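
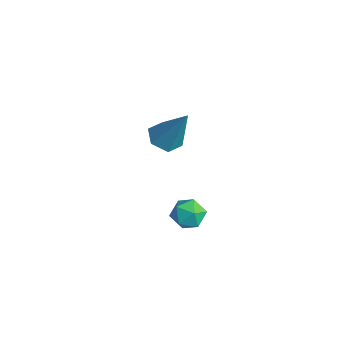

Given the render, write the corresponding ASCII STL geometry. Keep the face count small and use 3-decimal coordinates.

solid 
facet normal 0.404 0.546 0.734
outer loop
vertex 2.076 1.74 -3.589
vertex 1.639 1.416 -3.108
vertex 2.29 1.132 -3.255
endloop
endfacet
facet normal 0.879 0.427 0.214
outer loop
vertex 2.076 1.74 -3.589
vertex 2.29 1.132 -3.255
vertex 2.419 1.222 -3.964
endloop
endfacet
facet normal 0.610 0.688 -0.393
outer loop
vertex 2.076 1.74 -3.589
vertex 2.419 1.222 -3.964
vertex 1.848 1.562 -4.254
endloop
endfacet
facet normal -0.031 0.968 -0.248
outer loop
vertex 2.076 1.74 -3.589
vertex 1.848 1.562 -4.254
vertex 1.365 1.682 -3.725
endloop
endfacet
facet normal -0.158 0.879 0.449
outer loop
vertex 2.076 1.74 -3.589
vertex 1.365 1.682 -3.725
vertex 1.639 1.416 -3.108
endloop
endfacet
facet normal 0.951 -0.277 0.138
outer loop
vertex 2.419 1.222 -3.964
vertex 2.29 1.132 -3.255
vertex 2.195 0.578 -3.715
endloop
endfacet
facet normal 0.183 -0.088 0.979
outer loop
vertex 2.29 1.132 -3.255
vertex 1.639 1.416 -3.108
vertex 1.712 0.698 -3.186
endloop
endfacet
facet normal -0.726 0.453 0.518
outer loop
vertex 1.639 1.416 -3.108
vertex 1.365 1.682 -3.725
vertex 1.141 1.038 -3.476
endloop
endfacet
facet normal -0.521 0.596 -0.611
outer loop
vertex 1.365 1.682 -3.725
vertex 1.848 1.562 -4.254
vertex 1.27 1.128 -4.185
endloop
endfacet
facet normal 0.515 0.144 -0.845
outer loop
vertex 1.848 1.562 -4.254
vertex 2.419 1.222 -3.964
vertex 1.921 0.844 -4.332
endloop
endfacet
facet normal 0.031 -0.968 0.248
outer loop
vertex 1.484 0.52 -3.851
vertex 2.195 0.578 -3.715
vertex 1.712 0.698 -3.186
endloop
endfacet
facet normal -0.610 -0.688 0.393
outer loop
vertex 1.484 0.52 -3.851
vertex 1.712 0.698 -3.186
vertex 1.141 1.038 -3.476
endloop
endfacet
facet normal -0.879 -0.427 -0.214
outer loop
vertex 1.484 0.52 -3.851
vertex 1.141 1.038 -3.476
vertex 1.27 1.128 -4.185
endloop
endfacet
facet normal -0.404 -0.546 -0.734
outer loop
vertex 1.484 0.52 -3.851
vertex 1.27 1.128 -4.185
vertex 1.921 0.844 -4.332
endloop
endfacet
facet normal 0.158 -0.879 -0.449
outer loop
vertex 1.484 0.52 -3.851
vertex 1.921 0.844 -4.332
vertex 2.195 0.578 -3.715
endloop
endfacet
facet normal 0.521 -0.596 0.611
outer loop
vertex 1.712 0.698 -3.186
vertex 2.195 0.578 -3.715
vertex 2.29 1.132 -3.255
endloop
endfacet
facet normal -0.515 -0.144 0.845
outer loop
vertex 1.141 1.038 -3.476
vertex 1.712 0.698 -3.186
vertex 1.639 1.416 -3.108
endloop
endfacet
facet normal -0.951 0.277 -0.138
outer loop
vertex 1.27 1.128 -4.185
vertex 1.141 1.038 -3.476
vertex 1.365 1.682 -3.725
endloop
endfacet
facet normal -0.183 0.088 -0.979
outer loop
vertex 1.921 0.844 -4.332
vertex 1.27 1.128 -4.185
vertex 1.848 1.562 -4.254
endloop
endfacet
facet normal 0.726 -0.453 -0.518
outer loop
vertex 2.195 0.578 -3.715
vertex 1.921 0.844 -4.332
vertex 2.419 1.222 -3.964
endloop
endfacet
facet normal -0.411 -0.270 -0.871
outer loop
vertex 1.095 1.217 -0.364
vertex 0.699 0.734 -0.027
vertex 0.454 1.394 -0.116
endloop
endfacet
facet normal 0.244 0.968 -0.061
outer loop
vertex 1.095 1.217 -0.364
vertex 0.454 1.394 -0.116
vertex 1.481 1.246 1.627
endloop
endfacet
facet normal -0.413 -0.270 -0.870
outer loop
vertex 0.454 1.394 -0.116
vertex 0.699 0.734 -0.027
vertex 0.058 0.911 0.222
endloop
endfacet
facet normal -0.558 0.732 0.391
outer loop
vertex 0.454 1.394 -0.116
vertex 0.058 0.911 0.222
vertex 1.481 1.246 1.627
endloop
endfacet
facet normal -0.412 -0.269 -0.870
outer loop
vertex 0.058 0.911 0.222
vertex 0.699 0.734 -0.027
vertex 0.303 0.251 0.31
endloop
endfacet
facet normal -0.675 -0.155 0.721
outer loop
vertex 0.058 0.911 0.222
vertex 0.303 0.251 0.31
vertex 1.481 1.246 1.627
endloop
endfacet
facet normal -0.412 -0.270 -0.870
outer loop
vertex 0.303 0.251 0.31
vertex 0.699 0.734 -0.027
vertex 0.944 0.073 0.062
endloop
endfacet
facet normal 0.009 -0.802 0.598
outer loop
vertex 0.303 0.251 0.31
vertex 0.944 0.073 0.062
vertex 1.481 1.246 1.627
endloop
endfacet
facet normal -0.412 -0.270 -0.870
outer loop
vertex 0.944 0.073 0.062
vertex 0.699 0.734 -0.027
vertex 1.34 0.556 -0.275
endloop
endfacet
facet normal 0.812 -0.565 0.145
outer loop
vertex 0.944 0.073 0.062
vertex 1.34 0.556 -0.275
vertex 1.481 1.246 1.627
endloop
endfacet
facet normal -0.412 -0.270 -0.870
outer loop
vertex 1.34 0.556 -0.275
vertex 0.699 0.734 -0.027
vertex 1.095 1.217 -0.364
endloop
endfacet
facet normal 0.929 0.320 -0.185
outer loop
vertex 1.34 0.556 -0.275
vertex 1.095 1.217 -0.364
vertex 1.481 1.246 1.627
endloop
endfacet

endsolid


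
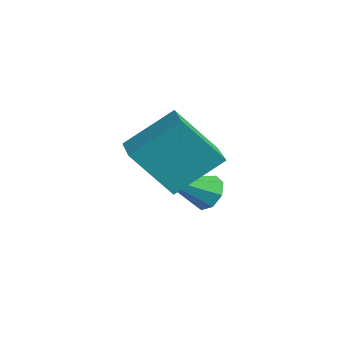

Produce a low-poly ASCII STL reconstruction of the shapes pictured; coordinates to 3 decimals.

solid 
facet normal -0.961 0.262 -0.088
outer loop
vertex 3.234 -2.331 4.788
vertex 3.607 -1.386 3.526
vertex 2.995 -3.531 3.819
endloop
endfacet
facet normal -0.230 -0.583 0.779
outer loop
vertex 4.033 -3.814 3.914
vertex 3.234 -2.331 4.788
vertex 2.995 -3.531 3.819
endloop
endfacet
facet normal -0.961 0.262 -0.088
outer loop
vertex 2.995 -3.531 3.819
vertex 3.607 -1.386 3.526
vertex 3.368 -2.586 2.557
endloop
endfacet
facet normal -0.153 -0.769 -0.621
outer loop
vertex 3.368 -2.586 2.557
vertex 4.033 -3.814 3.914
vertex 2.995 -3.531 3.819
endloop
endfacet
facet normal 0.153 0.769 0.621
outer loop
vertex 3.234 -2.331 4.788
vertex 4.645 -1.669 3.621
vertex 3.607 -1.386 3.526
endloop
endfacet
facet normal -0.230 -0.583 0.779
outer loop
vertex 4.272 -2.614 4.883
vertex 3.234 -2.331 4.788
vertex 4.033 -3.814 3.914
endloop
endfacet
facet normal 0.153 0.769 0.621
outer loop
vertex 4.272 -2.614 4.883
vertex 4.645 -1.669 3.621
vertex 3.234 -2.331 4.788
endloop
endfacet
facet normal 0.230 0.583 -0.779
outer loop
vertex 3.607 -1.386 3.526
vertex 4.645 -1.669 3.621
vertex 3.368 -2.586 2.557
endloop
endfacet
facet normal -0.153 -0.769 -0.621
outer loop
vertex 4.406 -2.869 2.652
vertex 4.033 -3.814 3.914
vertex 3.368 -2.586 2.557
endloop
endfacet
facet normal 0.230 0.583 -0.779
outer loop
vertex 3.368 -2.586 2.557
vertex 4.645 -1.669 3.621
vertex 4.406 -2.869 2.652
endloop
endfacet
facet normal 0.961 -0.262 0.088
outer loop
vertex 4.406 -2.869 2.652
vertex 4.272 -2.614 4.883
vertex 4.033 -3.814 3.914
endloop
endfacet
facet normal 0.961 -0.262 0.088
outer loop
vertex 4.645 -1.669 3.621
vertex 4.272 -2.614 4.883
vertex 4.406 -2.869 2.652
endloop
endfacet
facet normal -0.041 0.854 -0.519
outer loop
vertex 2.822 -1.137 1.195
vertex 2.326 -1.019 1.428
vertex 2.86 -0.914 1.559
endloop
endfacet
facet normal 0.961 -0.270 0.065
outer loop
vertex 2.822 -1.137 1.195
vertex 2.86 -0.914 1.559
vertex 2.394 -2.401 2.272
endloop
endfacet
facet normal -0.040 0.853 -0.520
outer loop
vertex 2.86 -0.914 1.559
vertex 2.326 -1.019 1.428
vertex 2.586 -0.752 1.846
endloop
endfacet
facet normal 0.744 0.085 0.663
outer loop
vertex 2.86 -0.914 1.559
vertex 2.586 -0.752 1.846
vertex 2.394 -2.401 2.272
endloop
endfacet
facet normal -0.041 0.853 -0.520
outer loop
vertex 2.586 -0.752 1.846
vertex 2.326 -1.019 1.428
vertex 2.16 -0.747 1.888
endloop
endfacet
facet normal 0.098 0.238 0.966
outer loop
vertex 2.586 -0.752 1.846
vertex 2.16 -0.747 1.888
vertex 2.394 -2.401 2.272
endloop
endfacet
facet normal -0.041 0.853 -0.519
outer loop
vertex 2.16 -0.747 1.888
vertex 2.326 -1.019 1.428
vertex 1.831 -0.901 1.661
endloop
endfacet
facet normal -0.596 0.100 0.796
outer loop
vertex 2.16 -0.747 1.888
vertex 1.831 -0.901 1.661
vertex 2.394 -2.401 2.272
endloop
endfacet
facet normal -0.042 0.852 -0.521
outer loop
vertex 1.831 -0.901 1.661
vertex 2.326 -1.019 1.428
vertex 1.792 -1.125 1.298
endloop
endfacet
facet normal -0.935 -0.248 0.253
outer loop
vertex 1.831 -0.901 1.661
vertex 1.792 -1.125 1.298
vertex 2.394 -2.401 2.272
endloop
endfacet
facet normal -0.042 0.852 -0.521
outer loop
vertex 1.792 -1.125 1.298
vertex 2.326 -1.019 1.428
vertex 2.066 -1.287 1.011
endloop
endfacet
facet normal -0.719 -0.603 -0.346
outer loop
vertex 1.792 -1.125 1.298
vertex 2.066 -1.287 1.011
vertex 2.394 -2.401 2.272
endloop
endfacet
facet normal -0.043 0.852 -0.521
outer loop
vertex 2.066 -1.287 1.011
vertex 2.326 -1.019 1.428
vertex 2.493 -1.292 0.968
endloop
endfacet
facet normal -0.074 -0.757 -0.649
outer loop
vertex 2.066 -1.287 1.011
vertex 2.493 -1.292 0.968
vertex 2.394 -2.401 2.272
endloop
endfacet
facet normal -0.042 0.852 -0.521
outer loop
vertex 2.493 -1.292 0.968
vertex 2.326 -1.019 1.428
vertex 2.822 -1.137 1.195
endloop
endfacet
facet normal 0.622 -0.619 -0.479
outer loop
vertex 2.493 -1.292 0.968
vertex 2.822 -1.137 1.195
vertex 2.394 -2.401 2.272
endloop
endfacet

endsolid


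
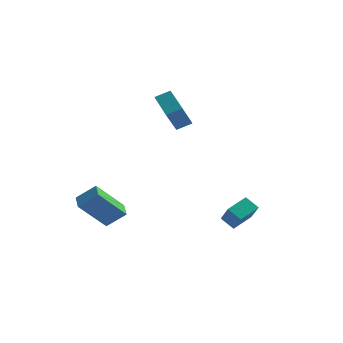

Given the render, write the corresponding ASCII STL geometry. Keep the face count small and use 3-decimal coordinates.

solid 
facet normal -0.387 0.528 -0.756
outer loop
vertex 2.255 -0.762 -3.131
vertex 2.827 0.199 -2.753
vertex 2.89 -0.959 -3.593
endloop
endfacet
facet normal -0.485 -0.814 -0.320
outer loop
vertex 3.373 -1.619 -2.647
vertex 2.255 -0.762 -3.131
vertex 2.89 -0.959 -3.593
endloop
endfacet
facet normal -0.385 0.528 -0.757
outer loop
vertex 2.89 -0.959 -3.593
vertex 2.827 0.199 -2.753
vertex 3.463 0.001 -3.215
endloop
endfacet
facet normal 0.784 -0.244 -0.570
outer loop
vertex 3.463 0.001 -3.215
vertex 3.373 -1.619 -2.647
vertex 2.89 -0.959 -3.593
endloop
endfacet
facet normal -0.785 0.243 0.570
outer loop
vertex 2.255 -0.762 -3.131
vertex 3.31 -0.461 -1.807
vertex 2.827 0.199 -2.753
endloop
endfacet
facet normal -0.485 -0.814 -0.320
outer loop
vertex 2.737 -1.421 -2.185
vertex 2.255 -0.762 -3.131
vertex 3.373 -1.619 -2.647
endloop
endfacet
facet normal -0.785 0.244 0.570
outer loop
vertex 2.737 -1.421 -2.185
vertex 3.31 -0.461 -1.807
vertex 2.255 -0.762 -3.131
endloop
endfacet
facet normal 0.486 0.814 0.320
outer loop
vertex 2.827 0.199 -2.753
vertex 3.31 -0.461 -1.807
vertex 3.463 0.001 -3.215
endloop
endfacet
facet normal 0.785 -0.243 -0.570
outer loop
vertex 3.945 -0.658 -2.269
vertex 3.373 -1.619 -2.647
vertex 3.463 0.001 -3.215
endloop
endfacet
facet normal 0.485 0.814 0.320
outer loop
vertex 3.463 0.001 -3.215
vertex 3.31 -0.461 -1.807
vertex 3.945 -0.658 -2.269
endloop
endfacet
facet normal 0.386 -0.527 0.757
outer loop
vertex 3.945 -0.658 -2.269
vertex 2.737 -1.421 -2.185
vertex 3.373 -1.619 -2.647
endloop
endfacet
facet normal 0.386 -0.528 0.756
outer loop
vertex 3.31 -0.461 -1.807
vertex 2.737 -1.421 -2.185
vertex 3.945 -0.658 -2.269
endloop
endfacet
facet normal -0.544 0.779 0.310
outer loop
vertex -1.544 1.694 3.064
vertex -0.888 2.011 3.419
vertex -1.248 2.35 1.934
endloop
endfacet
facet normal -0.809 -0.391 -0.439
outer loop
vertex -0.312 1.009 1.401
vertex -1.544 1.694 3.064
vertex -1.248 2.35 1.934
endloop
endfacet
facet normal -0.545 0.779 0.310
outer loop
vertex -1.248 2.35 1.934
vertex -0.888 2.011 3.419
vertex -0.593 2.667 2.289
endloop
endfacet
facet normal 0.221 0.489 -0.844
outer loop
vertex -0.593 2.667 2.289
vertex -0.312 1.009 1.401
vertex -1.248 2.35 1.934
endloop
endfacet
facet normal -0.220 -0.489 0.844
outer loop
vertex -1.544 1.694 3.064
vertex 0.048 0.67 2.886
vertex -0.888 2.011 3.419
endloop
endfacet
facet normal -0.809 -0.391 -0.438
outer loop
vertex -0.607 0.353 2.531
vertex -1.544 1.694 3.064
vertex -0.312 1.009 1.401
endloop
endfacet
facet normal -0.220 -0.489 0.844
outer loop
vertex -0.607 0.353 2.531
vertex 0.048 0.67 2.886
vertex -1.544 1.694 3.064
endloop
endfacet
facet normal 0.809 0.391 0.438
outer loop
vertex -0.888 2.011 3.419
vertex 0.048 0.67 2.886
vertex -0.593 2.667 2.289
endloop
endfacet
facet normal 0.220 0.489 -0.844
outer loop
vertex 0.344 1.326 1.756
vertex -0.312 1.009 1.401
vertex -0.593 2.667 2.289
endloop
endfacet
facet normal 0.809 0.391 0.439
outer loop
vertex -0.593 2.667 2.289
vertex 0.048 0.67 2.886
vertex 0.344 1.326 1.756
endloop
endfacet
facet normal 0.544 -0.779 -0.310
outer loop
vertex 0.344 1.326 1.756
vertex -0.607 0.353 2.531
vertex -0.312 1.009 1.401
endloop
endfacet
facet normal 0.545 -0.779 -0.310
outer loop
vertex 0.048 0.67 2.886
vertex -0.607 0.353 2.531
vertex 0.344 1.326 1.756
endloop
endfacet
facet normal -0.746 -0.198 -0.636
outer loop
vertex -3.148 -4.524 -1.396
vertex -3.495 -3.792 -1.217
vertex -2.143 -3.696 -2.834
endloop
endfacet
facet normal 0.418 -0.882 -0.216
outer loop
vertex -1.285 -3.468 -2.103
vertex -3.148 -4.524 -1.396
vertex -2.143 -3.696 -2.834
endloop
endfacet
facet normal -0.746 -0.198 -0.636
outer loop
vertex -2.143 -3.696 -2.834
vertex -3.495 -3.792 -1.217
vertex -2.49 -2.964 -2.655
endloop
endfacet
facet normal 0.518 0.427 -0.741
outer loop
vertex -2.49 -2.964 -2.655
vertex -1.285 -3.468 -2.103
vertex -2.143 -3.696 -2.834
endloop
endfacet
facet normal -0.518 -0.427 0.741
outer loop
vertex -3.148 -4.524 -1.396
vertex -2.637 -3.564 -0.486
vertex -3.495 -3.792 -1.217
endloop
endfacet
facet normal 0.418 -0.882 -0.216
outer loop
vertex -2.29 -4.296 -0.665
vertex -3.148 -4.524 -1.396
vertex -1.285 -3.468 -2.103
endloop
endfacet
facet normal -0.518 -0.427 0.741
outer loop
vertex -2.29 -4.296 -0.665
vertex -2.637 -3.564 -0.486
vertex -3.148 -4.524 -1.396
endloop
endfacet
facet normal -0.418 0.882 0.216
outer loop
vertex -3.495 -3.792 -1.217
vertex -2.637 -3.564 -0.486
vertex -2.49 -2.964 -2.655
endloop
endfacet
facet normal 0.518 0.427 -0.741
outer loop
vertex -1.632 -2.736 -1.924
vertex -1.285 -3.468 -2.103
vertex -2.49 -2.964 -2.655
endloop
endfacet
facet normal -0.418 0.882 0.216
outer loop
vertex -2.49 -2.964 -2.655
vertex -2.637 -3.564 -0.486
vertex -1.632 -2.736 -1.924
endloop
endfacet
facet normal 0.746 0.198 0.636
outer loop
vertex -1.632 -2.736 -1.924
vertex -2.29 -4.296 -0.665
vertex -1.285 -3.468 -2.103
endloop
endfacet
facet normal 0.746 0.198 0.636
outer loop
vertex -2.637 -3.564 -0.486
vertex -2.29 -4.296 -0.665
vertex -1.632 -2.736 -1.924
endloop
endfacet

endsolid


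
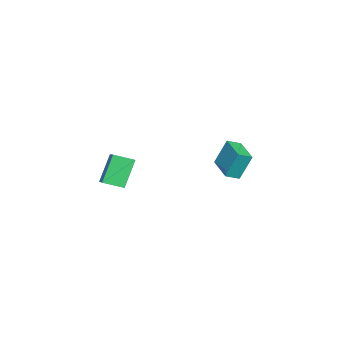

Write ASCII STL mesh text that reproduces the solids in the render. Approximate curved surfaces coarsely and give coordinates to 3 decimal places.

solid 
facet normal -0.484 0.137 0.864
outer loop
vertex -4.05 -4.353 -0.065
vertex -2.852 -3.695 0.502
vertex -4.491 -3.175 -0.499
endloop
endfacet
facet normal -0.810 -0.444 -0.384
outer loop
vertex -3.468 -3.465 -2.322
vertex -4.05 -4.353 -0.065
vertex -4.491 -3.175 -0.499
endloop
endfacet
facet normal -0.484 0.138 0.864
outer loop
vertex -4.491 -3.175 -0.499
vertex -2.852 -3.695 0.502
vertex -3.292 -2.518 0.068
endloop
endfacet
facet normal -0.331 0.885 -0.326
outer loop
vertex -3.292 -2.518 0.068
vertex -3.468 -3.465 -2.322
vertex -4.491 -3.175 -0.499
endloop
endfacet
facet normal 0.331 -0.885 0.327
outer loop
vertex -4.05 -4.353 -0.065
vertex -1.829 -3.985 -1.321
vertex -2.852 -3.695 0.502
endloop
endfacet
facet normal -0.810 -0.444 -0.384
outer loop
vertex -3.028 -4.642 -1.888
vertex -4.05 -4.353 -0.065
vertex -3.468 -3.465 -2.322
endloop
endfacet
facet normal 0.331 -0.886 0.326
outer loop
vertex -3.028 -4.642 -1.888
vertex -1.829 -3.985 -1.321
vertex -4.05 -4.353 -0.065
endloop
endfacet
facet normal 0.810 0.444 0.384
outer loop
vertex -2.852 -3.695 0.502
vertex -1.829 -3.985 -1.321
vertex -3.292 -2.518 0.068
endloop
endfacet
facet normal -0.332 0.885 -0.326
outer loop
vertex -2.27 -2.807 -1.755
vertex -3.468 -3.465 -2.322
vertex -3.292 -2.518 0.068
endloop
endfacet
facet normal 0.810 0.444 0.383
outer loop
vertex -3.292 -2.518 0.068
vertex -1.829 -3.985 -1.321
vertex -2.27 -2.807 -1.755
endloop
endfacet
facet normal 0.484 -0.137 -0.864
outer loop
vertex -2.27 -2.807 -1.755
vertex -3.028 -4.642 -1.888
vertex -3.468 -3.465 -2.322
endloop
endfacet
facet normal 0.484 -0.137 -0.864
outer loop
vertex -1.829 -3.985 -1.321
vertex -3.028 -4.642 -1.888
vertex -2.27 -2.807 -1.755
endloop
endfacet
facet normal -0.583 0.727 -0.363
outer loop
vertex -3.579 3.654 2.159
vertex -2.005 4.795 1.916
vertex -3.36 2.999 0.496
endloop
endfacet
facet normal -0.803 -0.583 0.124
outer loop
vertex -2.835 2.345 0.824
vertex -3.579 3.654 2.159
vertex -3.36 2.999 0.496
endloop
endfacet
facet normal -0.583 0.727 -0.364
outer loop
vertex -3.36 2.999 0.496
vertex -2.005 4.795 1.916
vertex -1.785 4.14 0.254
endloop
endfacet
facet normal 0.122 -0.365 -0.923
outer loop
vertex -1.785 4.14 0.254
vertex -2.835 2.345 0.824
vertex -3.36 2.999 0.496
endloop
endfacet
facet normal -0.122 0.365 0.923
outer loop
vertex -3.579 3.654 2.159
vertex -1.48 4.141 2.244
vertex -2.005 4.795 1.916
endloop
endfacet
facet normal -0.804 -0.582 0.123
outer loop
vertex -3.055 3.0 2.486
vertex -3.579 3.654 2.159
vertex -2.835 2.345 0.824
endloop
endfacet
facet normal -0.122 0.364 0.923
outer loop
vertex -3.055 3.0 2.486
vertex -1.48 4.141 2.244
vertex -3.579 3.654 2.159
endloop
endfacet
facet normal 0.803 0.583 -0.123
outer loop
vertex -2.005 4.795 1.916
vertex -1.48 4.141 2.244
vertex -1.785 4.14 0.254
endloop
endfacet
facet normal 0.122 -0.364 -0.923
outer loop
vertex -1.261 3.486 0.581
vertex -2.835 2.345 0.824
vertex -1.785 4.14 0.254
endloop
endfacet
facet normal 0.804 0.582 -0.123
outer loop
vertex -1.785 4.14 0.254
vertex -1.48 4.141 2.244
vertex -1.261 3.486 0.581
endloop
endfacet
facet normal 0.583 -0.727 0.364
outer loop
vertex -1.261 3.486 0.581
vertex -3.055 3.0 2.486
vertex -2.835 2.345 0.824
endloop
endfacet
facet normal 0.583 -0.727 0.363
outer loop
vertex -1.48 4.141 2.244
vertex -3.055 3.0 2.486
vertex -1.261 3.486 0.581
endloop
endfacet

endsolid


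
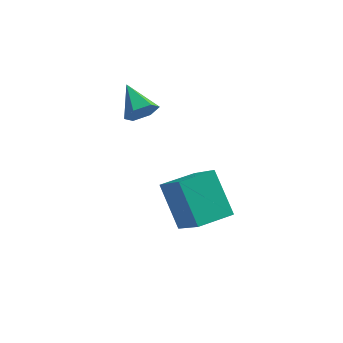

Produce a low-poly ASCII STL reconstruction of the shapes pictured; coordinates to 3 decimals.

solid 
facet normal 0.554 -0.725 -0.410
outer loop
vertex -0.801 0.92 1.442
vertex -1.179 0.989 0.809
vertex -0.568 1.392 0.922
endloop
endfacet
facet normal 0.495 0.522 0.695
outer loop
vertex -0.801 0.92 1.442
vertex -0.568 1.392 0.922
vertex -2.021 2.091 1.431
endloop
endfacet
facet normal 0.554 -0.725 -0.410
outer loop
vertex -0.568 1.392 0.922
vertex -1.179 0.989 0.809
vertex -0.946 1.461 0.289
endloop
endfacet
facet normal 0.391 0.911 -0.134
outer loop
vertex -0.568 1.392 0.922
vertex -0.946 1.461 0.289
vertex -2.021 2.091 1.431
endloop
endfacet
facet normal 0.555 -0.725 -0.409
outer loop
vertex -0.946 1.461 0.289
vertex -1.179 0.989 0.809
vertex -1.556 1.058 0.176
endloop
endfacet
facet normal -0.319 0.670 -0.670
outer loop
vertex -0.946 1.461 0.289
vertex -1.556 1.058 0.176
vertex -2.021 2.091 1.431
endloop
endfacet
facet normal 0.554 -0.725 -0.409
outer loop
vertex -1.556 1.058 0.176
vertex -1.179 0.989 0.809
vertex -1.789 0.586 0.697
endloop
endfacet
facet normal -0.925 0.041 -0.377
outer loop
vertex -1.556 1.058 0.176
vertex -1.789 0.586 0.697
vertex -2.021 2.091 1.431
endloop
endfacet
facet normal 0.554 -0.725 -0.410
outer loop
vertex -1.789 0.586 0.697
vertex -1.179 0.989 0.809
vertex -1.412 0.517 1.329
endloop
endfacet
facet normal -0.822 -0.347 0.452
outer loop
vertex -1.789 0.586 0.697
vertex -1.412 0.517 1.329
vertex -2.021 2.091 1.431
endloop
endfacet
facet normal 0.554 -0.725 -0.410
outer loop
vertex -1.412 0.517 1.329
vertex -1.179 0.989 0.809
vertex -0.801 0.92 1.442
endloop
endfacet
facet normal -0.112 -0.107 0.988
outer loop
vertex -1.412 0.517 1.329
vertex -0.801 0.92 1.442
vertex -2.021 2.091 1.431
endloop
endfacet
facet normal -0.447 0.538 -0.714
outer loop
vertex 0.099 -1.959 -0.618
vertex 1.244 -1.006 -0.616
vertex 1.029 -3.073 -2.039
endloop
endfacet
facet normal -0.769 -0.640 -0.001
outer loop
vertex 1.976 -4.214 -0.524
vertex 0.099 -1.959 -0.618
vertex 1.029 -3.073 -2.039
endloop
endfacet
facet normal -0.446 0.538 -0.715
outer loop
vertex 1.029 -3.073 -2.039
vertex 1.244 -1.006 -0.616
vertex 2.174 -2.12 -2.036
endloop
endfacet
facet normal 0.458 -0.548 -0.699
outer loop
vertex 2.174 -2.12 -2.036
vertex 1.976 -4.214 -0.524
vertex 1.029 -3.073 -2.039
endloop
endfacet
facet normal -0.458 0.549 0.699
outer loop
vertex 0.099 -1.959 -0.618
vertex 2.191 -2.147 0.899
vertex 1.244 -1.006 -0.616
endloop
endfacet
facet normal -0.769 -0.640 -0.001
outer loop
vertex 1.046 -3.1 0.896
vertex 0.099 -1.959 -0.618
vertex 1.976 -4.214 -0.524
endloop
endfacet
facet normal -0.458 0.548 0.700
outer loop
vertex 1.046 -3.1 0.896
vertex 2.191 -2.147 0.899
vertex 0.099 -1.959 -0.618
endloop
endfacet
facet normal 0.769 0.640 0.001
outer loop
vertex 1.244 -1.006 -0.616
vertex 2.191 -2.147 0.899
vertex 2.174 -2.12 -2.036
endloop
endfacet
facet normal 0.458 -0.549 -0.700
outer loop
vertex 3.121 -3.261 -0.522
vertex 1.976 -4.214 -0.524
vertex 2.174 -2.12 -2.036
endloop
endfacet
facet normal 0.769 0.640 0.001
outer loop
vertex 2.174 -2.12 -2.036
vertex 2.191 -2.147 0.899
vertex 3.121 -3.261 -0.522
endloop
endfacet
facet normal 0.447 -0.538 0.715
outer loop
vertex 3.121 -3.261 -0.522
vertex 1.046 -3.1 0.896
vertex 1.976 -4.214 -0.524
endloop
endfacet
facet normal 0.446 -0.539 0.714
outer loop
vertex 2.191 -2.147 0.899
vertex 1.046 -3.1 0.896
vertex 3.121 -3.261 -0.522
endloop
endfacet

endsolid


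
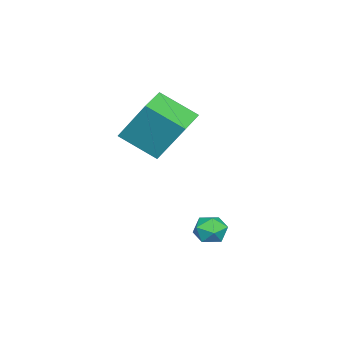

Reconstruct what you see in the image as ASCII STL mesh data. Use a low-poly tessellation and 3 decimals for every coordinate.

solid 
facet normal -0.996 0.011 0.092
outer loop
vertex 0.28 -4.118 3.467
vertex 0.211 -2.707 2.557
vertex 0.114 -5.198 1.804
endloop
endfacet
facet normal 0.040 -0.840 0.541
outer loop
vertex 1.429 -5.213 1.683
vertex 0.28 -4.118 3.467
vertex 0.114 -5.198 1.804
endloop
endfacet
facet normal -0.996 0.011 0.092
outer loop
vertex 0.114 -5.198 1.804
vertex 0.211 -2.707 2.557
vertex 0.046 -3.788 0.894
endloop
endfacet
facet normal -0.083 -0.543 -0.835
outer loop
vertex 0.046 -3.788 0.894
vertex 1.429 -5.213 1.683
vertex 0.114 -5.198 1.804
endloop
endfacet
facet normal 0.083 0.543 0.836
outer loop
vertex 0.28 -4.118 3.467
vertex 1.526 -2.722 2.436
vertex 0.211 -2.707 2.557
endloop
endfacet
facet normal 0.041 -0.840 0.542
outer loop
vertex 1.594 -4.132 3.346
vertex 0.28 -4.118 3.467
vertex 1.429 -5.213 1.683
endloop
endfacet
facet normal 0.083 0.543 0.836
outer loop
vertex 1.594 -4.132 3.346
vertex 1.526 -2.722 2.436
vertex 0.28 -4.118 3.467
endloop
endfacet
facet normal -0.040 0.840 -0.542
outer loop
vertex 0.211 -2.707 2.557
vertex 1.526 -2.722 2.436
vertex 0.046 -3.788 0.894
endloop
endfacet
facet normal -0.083 -0.543 -0.836
outer loop
vertex 1.36 -3.802 0.773
vertex 1.429 -5.213 1.683
vertex 0.046 -3.788 0.894
endloop
endfacet
facet normal -0.041 0.840 -0.541
outer loop
vertex 0.046 -3.788 0.894
vertex 1.526 -2.722 2.436
vertex 1.36 -3.802 0.773
endloop
endfacet
facet normal 0.996 -0.011 -0.092
outer loop
vertex 1.36 -3.802 0.773
vertex 1.594 -4.132 3.346
vertex 1.429 -5.213 1.683
endloop
endfacet
facet normal 0.996 -0.011 -0.092
outer loop
vertex 1.526 -2.722 2.436
vertex 1.594 -4.132 3.346
vertex 1.36 -3.802 0.773
endloop
endfacet
facet normal -0.994 0.095 -0.049
outer loop
vertex 2.202 -1.095 -1.863
vertex 2.134 -1.742 -1.74
vertex 2.151 -1.309 -1.239
endloop
endfacet
facet normal -0.691 0.699 0.183
outer loop
vertex 2.202 -1.095 -1.863
vertex 2.151 -1.309 -1.239
vertex 2.589 -0.836 -1.392
endloop
endfacet
facet normal -0.231 0.920 -0.316
outer loop
vertex 2.202 -1.095 -1.863
vertex 2.589 -0.836 -1.392
vertex 2.842 -0.977 -1.988
endloop
endfacet
facet normal -0.251 0.455 -0.854
outer loop
vertex 2.202 -1.095 -1.863
vertex 2.842 -0.977 -1.988
vertex 2.56 -1.536 -2.203
endloop
endfacet
facet normal -0.722 -0.055 -0.689
outer loop
vertex 2.202 -1.095 -1.863
vertex 2.56 -1.536 -2.203
vertex 2.134 -1.742 -1.74
endloop
endfacet
facet normal -0.320 0.546 0.774
outer loop
vertex 2.589 -0.836 -1.392
vertex 2.151 -1.309 -1.239
vertex 2.76 -1.324 -0.977
endloop
endfacet
facet normal -0.811 -0.429 0.398
outer loop
vertex 2.151 -1.309 -1.239
vertex 2.134 -1.742 -1.74
vertex 2.478 -1.883 -1.192
endloop
endfacet
facet normal -0.370 -0.674 -0.640
outer loop
vertex 2.134 -1.742 -1.74
vertex 2.56 -1.536 -2.203
vertex 2.731 -2.024 -1.788
endloop
endfacet
facet normal 0.394 0.150 -0.907
outer loop
vertex 2.56 -1.536 -2.203
vertex 2.842 -0.977 -1.988
vertex 3.169 -1.551 -1.941
endloop
endfacet
facet normal 0.425 0.905 -0.034
outer loop
vertex 2.842 -0.977 -1.988
vertex 2.589 -0.836 -1.392
vertex 3.186 -1.118 -1.44
endloop
endfacet
facet normal 0.251 -0.455 0.854
outer loop
vertex 3.118 -1.765 -1.317
vertex 2.76 -1.324 -0.977
vertex 2.478 -1.883 -1.192
endloop
endfacet
facet normal 0.231 -0.920 0.316
outer loop
vertex 3.118 -1.765 -1.317
vertex 2.478 -1.883 -1.192
vertex 2.731 -2.024 -1.788
endloop
endfacet
facet normal 0.691 -0.699 -0.183
outer loop
vertex 3.118 -1.765 -1.317
vertex 2.731 -2.024 -1.788
vertex 3.169 -1.551 -1.941
endloop
endfacet
facet normal 0.994 -0.095 0.049
outer loop
vertex 3.118 -1.765 -1.317
vertex 3.169 -1.551 -1.941
vertex 3.186 -1.118 -1.44
endloop
endfacet
facet normal 0.722 0.055 0.689
outer loop
vertex 3.118 -1.765 -1.317
vertex 3.186 -1.118 -1.44
vertex 2.76 -1.324 -0.977
endloop
endfacet
facet normal -0.394 -0.150 0.907
outer loop
vertex 2.478 -1.883 -1.192
vertex 2.76 -1.324 -0.977
vertex 2.151 -1.309 -1.239
endloop
endfacet
facet normal -0.425 -0.905 0.034
outer loop
vertex 2.731 -2.024 -1.788
vertex 2.478 -1.883 -1.192
vertex 2.134 -1.742 -1.74
endloop
endfacet
facet normal 0.320 -0.546 -0.774
outer loop
vertex 3.169 -1.551 -1.941
vertex 2.731 -2.024 -1.788
vertex 2.56 -1.536 -2.203
endloop
endfacet
facet normal 0.811 0.429 -0.398
outer loop
vertex 3.186 -1.118 -1.44
vertex 3.169 -1.551 -1.941
vertex 2.842 -0.977 -1.988
endloop
endfacet
facet normal 0.370 0.674 0.640
outer loop
vertex 2.76 -1.324 -0.977
vertex 3.186 -1.118 -1.44
vertex 2.589 -0.836 -1.392
endloop
endfacet

endsolid


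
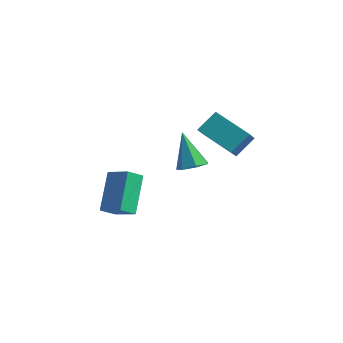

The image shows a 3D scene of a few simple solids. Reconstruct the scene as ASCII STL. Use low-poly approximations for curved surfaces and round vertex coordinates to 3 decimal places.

solid 
facet normal -0.905 0.044 -0.424
outer loop
vertex 0.648 -4.854 -1.646
vertex 0.125 -3.632 -0.403
vertex 0.909 -4.239 -2.14
endloop
endfacet
facet normal 0.288 -0.671 -0.683
outer loop
vertex 1.895 -4.288 -1.677
vertex 0.648 -4.854 -1.646
vertex 0.909 -4.239 -2.14
endloop
endfacet
facet normal -0.905 0.044 -0.424
outer loop
vertex 0.909 -4.239 -2.14
vertex 0.125 -3.632 -0.403
vertex 0.386 -3.018 -0.896
endloop
endfacet
facet normal 0.316 0.740 -0.594
outer loop
vertex 0.386 -3.018 -0.896
vertex 1.895 -4.288 -1.677
vertex 0.909 -4.239 -2.14
endloop
endfacet
facet normal -0.316 -0.740 0.594
outer loop
vertex 0.648 -4.854 -1.646
vertex 1.111 -3.681 0.06
vertex 0.125 -3.632 -0.403
endloop
endfacet
facet normal 0.288 -0.671 -0.683
outer loop
vertex 1.634 -4.902 -1.184
vertex 0.648 -4.854 -1.646
vertex 1.895 -4.288 -1.677
endloop
endfacet
facet normal -0.314 -0.740 0.594
outer loop
vertex 1.634 -4.902 -1.184
vertex 1.111 -3.681 0.06
vertex 0.648 -4.854 -1.646
endloop
endfacet
facet normal -0.288 0.671 0.683
outer loop
vertex 0.125 -3.632 -0.403
vertex 1.111 -3.681 0.06
vertex 0.386 -3.018 -0.896
endloop
endfacet
facet normal 0.315 0.740 -0.595
outer loop
vertex 1.372 -3.066 -0.434
vertex 1.895 -4.288 -1.677
vertex 0.386 -3.018 -0.896
endloop
endfacet
facet normal -0.288 0.671 0.683
outer loop
vertex 0.386 -3.018 -0.896
vertex 1.111 -3.681 0.06
vertex 1.372 -3.066 -0.434
endloop
endfacet
facet normal 0.905 -0.044 0.424
outer loop
vertex 1.372 -3.066 -0.434
vertex 1.634 -4.902 -1.184
vertex 1.895 -4.288 -1.677
endloop
endfacet
facet normal 0.905 -0.044 0.423
outer loop
vertex 1.111 -3.681 0.06
vertex 1.634 -4.902 -1.184
vertex 1.372 -3.066 -0.434
endloop
endfacet
facet normal -0.931 0.037 0.362
outer loop
vertex 1.802 -0.077 0.68
vertex 2.11 0.733 1.39
vertex 1.53 0.71 -0.099
endloop
endfacet
facet normal -0.275 -0.723 -0.634
outer loop
vertex 3.15 0.647 -0.73
vertex 1.802 -0.077 0.68
vertex 1.53 0.71 -0.099
endloop
endfacet
facet normal -0.931 0.037 0.362
outer loop
vertex 1.53 0.71 -0.099
vertex 2.11 0.733 1.39
vertex 1.838 1.52 0.611
endloop
endfacet
facet normal -0.239 0.690 -0.683
outer loop
vertex 1.838 1.52 0.611
vertex 3.15 0.647 -0.73
vertex 1.53 0.71 -0.099
endloop
endfacet
facet normal 0.239 -0.690 0.683
outer loop
vertex 1.802 -0.077 0.68
vertex 3.73 0.67 0.759
vertex 2.11 0.733 1.39
endloop
endfacet
facet normal -0.275 -0.723 -0.634
outer loop
vertex 3.422 -0.14 0.049
vertex 1.802 -0.077 0.68
vertex 3.15 0.647 -0.73
endloop
endfacet
facet normal 0.239 -0.690 0.683
outer loop
vertex 3.422 -0.14 0.049
vertex 3.73 0.67 0.759
vertex 1.802 -0.077 0.68
endloop
endfacet
facet normal 0.275 0.723 0.634
outer loop
vertex 2.11 0.733 1.39
vertex 3.73 0.67 0.759
vertex 1.838 1.52 0.611
endloop
endfacet
facet normal -0.239 0.690 -0.683
outer loop
vertex 3.458 1.457 -0.02
vertex 3.15 0.647 -0.73
vertex 1.838 1.52 0.611
endloop
endfacet
facet normal 0.275 0.723 0.634
outer loop
vertex 1.838 1.52 0.611
vertex 3.73 0.67 0.759
vertex 3.458 1.457 -0.02
endloop
endfacet
facet normal 0.931 -0.037 -0.362
outer loop
vertex 3.458 1.457 -0.02
vertex 3.422 -0.14 0.049
vertex 3.15 0.647 -0.73
endloop
endfacet
facet normal 0.931 -0.037 -0.362
outer loop
vertex 3.73 0.67 0.759
vertex 3.422 -0.14 0.049
vertex 3.458 1.457 -0.02
endloop
endfacet
facet normal 0.464 -0.233 -0.854
outer loop
vertex 1.787 0.704 -1.774
vertex 1.191 0.529 -2.05
vertex 1.496 1.136 -2.05
endloop
endfacet
facet normal 0.539 0.680 0.497
outer loop
vertex 1.787 0.704 -1.774
vertex 1.496 1.136 -2.05
vertex 0.389 0.931 -0.57
endloop
endfacet
facet normal 0.463 -0.233 -0.855
outer loop
vertex 1.496 1.136 -2.05
vertex 1.191 0.529 -2.05
vertex 0.974 1.111 -2.326
endloop
endfacet
facet normal -0.086 0.994 0.073
outer loop
vertex 1.496 1.136 -2.05
vertex 0.974 1.111 -2.326
vertex 0.389 0.931 -0.57
endloop
endfacet
facet normal 0.462 -0.233 -0.855
outer loop
vertex 0.974 1.111 -2.326
vertex 1.191 0.529 -2.05
vertex 0.616 0.647 -2.393
endloop
endfacet
facet normal -0.764 0.617 -0.191
outer loop
vertex 0.974 1.111 -2.326
vertex 0.616 0.647 -2.393
vertex 0.389 0.931 -0.57
endloop
endfacet
facet normal 0.463 -0.233 -0.855
outer loop
vertex 0.616 0.647 -2.393
vertex 1.191 0.529 -2.05
vertex 0.691 0.094 -2.202
endloop
endfacet
facet normal -0.981 -0.166 -0.096
outer loop
vertex 0.616 0.647 -2.393
vertex 0.691 0.094 -2.202
vertex 0.389 0.931 -0.57
endloop
endfacet
facet normal 0.463 -0.234 -0.855
outer loop
vertex 0.691 0.094 -2.202
vertex 1.191 0.529 -2.05
vertex 1.142 -0.132 -1.896
endloop
endfacet
facet normal -0.577 -0.765 0.286
outer loop
vertex 0.691 0.094 -2.202
vertex 1.142 -0.132 -1.896
vertex 0.389 0.931 -0.57
endloop
endfacet
facet normal 0.463 -0.234 -0.855
outer loop
vertex 1.142 -0.132 -1.896
vertex 1.191 0.529 -2.05
vertex 1.63 0.139 -1.706
endloop
endfacet
facet normal 0.145 -0.730 0.668
outer loop
vertex 1.142 -0.132 -1.896
vertex 1.63 0.139 -1.706
vertex 0.389 0.931 -0.57
endloop
endfacet
facet normal 0.464 -0.232 -0.855
outer loop
vertex 1.63 0.139 -1.706
vertex 1.191 0.529 -2.05
vertex 1.787 0.704 -1.774
endloop
endfacet
facet normal 0.642 -0.087 0.762
outer loop
vertex 1.63 0.139 -1.706
vertex 1.787 0.704 -1.774
vertex 0.389 0.931 -0.57
endloop
endfacet

endsolid


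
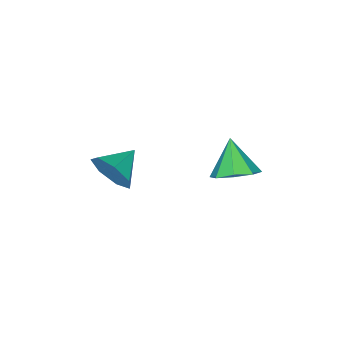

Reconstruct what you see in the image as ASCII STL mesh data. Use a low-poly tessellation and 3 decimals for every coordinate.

solid 
facet normal 0.960 -0.002 -0.280
outer loop
vertex 4.099 -1.542 -0.598
vertex 3.853 -1.961 -1.438
vertex 3.916 -1.016 -1.229
endloop
endfacet
facet normal -0.377 0.655 0.655
outer loop
vertex 4.099 -1.542 -0.598
vertex 3.916 -1.016 -1.229
vertex 2.567 -1.959 -1.062
endloop
endfacet
facet normal 0.960 -0.002 -0.280
outer loop
vertex 3.916 -1.016 -1.229
vertex 3.853 -1.961 -1.438
vertex 3.686 -1.202 -2.017
endloop
endfacet
facet normal -0.575 0.818 -0.025
outer loop
vertex 3.916 -1.016 -1.229
vertex 3.686 -1.202 -2.017
vertex 2.567 -1.959 -1.062
endloop
endfacet
facet normal 0.960 -0.002 -0.279
outer loop
vertex 3.686 -1.202 -2.017
vertex 3.853 -1.961 -1.438
vertex 3.582 -1.96 -2.369
endloop
endfacet
facet normal -0.735 0.366 -0.571
outer loop
vertex 3.686 -1.202 -2.017
vertex 3.582 -1.96 -2.369
vertex 2.567 -1.959 -1.062
endloop
endfacet
facet normal 0.960 -0.002 -0.279
outer loop
vertex 3.582 -1.96 -2.369
vertex 3.853 -1.961 -1.438
vertex 3.682 -2.719 -2.019
endloop
endfacet
facet normal -0.737 -0.361 -0.572
outer loop
vertex 3.582 -1.96 -2.369
vertex 3.682 -2.719 -2.019
vertex 2.567 -1.959 -1.062
endloop
endfacet
facet normal 0.960 -0.002 -0.280
outer loop
vertex 3.682 -2.719 -2.019
vertex 3.853 -1.961 -1.438
vertex 3.911 -2.907 -1.231
endloop
endfacet
facet normal -0.578 -0.815 -0.026
outer loop
vertex 3.682 -2.719 -2.019
vertex 3.911 -2.907 -1.231
vertex 2.567 -1.959 -1.062
endloop
endfacet
facet normal 0.960 -0.003 -0.280
outer loop
vertex 3.911 -2.907 -1.231
vertex 3.853 -1.961 -1.438
vertex 4.097 -2.384 -0.599
endloop
endfacet
facet normal -0.380 -0.655 0.654
outer loop
vertex 3.911 -2.907 -1.231
vertex 4.097 -2.384 -0.599
vertex 2.567 -1.959 -1.062
endloop
endfacet
facet normal 0.960 -0.002 -0.280
outer loop
vertex 4.097 -2.384 -0.599
vertex 3.853 -1.961 -1.438
vertex 4.099 -1.542 -0.598
endloop
endfacet
facet normal -0.290 -0.000 0.957
outer loop
vertex 4.097 -2.384 -0.599
vertex 4.099 -1.542 -0.598
vertex 2.567 -1.959 -1.062
endloop
endfacet
facet normal 0.409 0.528 -0.744
outer loop
vertex 2.605 1.639 -0.147
vertex 1.999 2.328 0.008
vertex 2.848 2.115 0.324
endloop
endfacet
facet normal 0.533 -0.717 0.450
outer loop
vertex 2.605 1.639 -0.147
vertex 2.848 2.115 0.324
vertex 1.381 1.532 1.132
endloop
endfacet
facet normal 0.409 0.527 -0.745
outer loop
vertex 2.848 2.115 0.324
vertex 1.999 2.328 0.008
vertex 2.594 2.715 0.609
endloop
endfacet
facet normal 0.527 -0.172 0.832
outer loop
vertex 2.848 2.115 0.324
vertex 2.594 2.715 0.609
vertex 1.381 1.532 1.132
endloop
endfacet
facet normal 0.410 0.526 -0.745
outer loop
vertex 2.594 2.715 0.609
vertex 1.999 2.328 0.008
vertex 1.992 3.089 0.542
endloop
endfacet
facet normal 0.094 0.320 0.943
outer loop
vertex 2.594 2.715 0.609
vertex 1.992 3.089 0.542
vertex 1.381 1.532 1.132
endloop
endfacet
facet normal 0.410 0.526 -0.745
outer loop
vertex 1.992 3.089 0.542
vertex 1.999 2.328 0.008
vertex 1.394 3.017 0.162
endloop
endfacet
facet normal -0.512 0.473 0.717
outer loop
vertex 1.992 3.089 0.542
vertex 1.394 3.017 0.162
vertex 1.381 1.532 1.132
endloop
endfacet
facet normal 0.410 0.526 -0.745
outer loop
vertex 1.394 3.017 0.162
vertex 1.999 2.328 0.008
vertex 1.151 2.541 -0.308
endloop
endfacet
facet normal -0.938 0.196 0.287
outer loop
vertex 1.394 3.017 0.162
vertex 1.151 2.541 -0.308
vertex 1.381 1.532 1.132
endloop
endfacet
facet normal 0.410 0.527 -0.744
outer loop
vertex 1.151 2.541 -0.308
vertex 1.999 2.328 0.008
vertex 1.405 1.941 -0.593
endloop
endfacet
facet normal -0.932 -0.349 -0.096
outer loop
vertex 1.151 2.541 -0.308
vertex 1.405 1.941 -0.593
vertex 1.381 1.532 1.132
endloop
endfacet
facet normal 0.409 0.528 -0.744
outer loop
vertex 1.405 1.941 -0.593
vertex 1.999 2.328 0.008
vertex 2.007 1.567 -0.527
endloop
endfacet
facet normal -0.500 -0.841 -0.206
outer loop
vertex 1.405 1.941 -0.593
vertex 2.007 1.567 -0.527
vertex 1.381 1.532 1.132
endloop
endfacet
facet normal 0.409 0.528 -0.744
outer loop
vertex 2.007 1.567 -0.527
vertex 1.999 2.328 0.008
vertex 2.605 1.639 -0.147
endloop
endfacet
facet normal 0.107 -0.994 0.020
outer loop
vertex 2.007 1.567 -0.527
vertex 2.605 1.639 -0.147
vertex 1.381 1.532 1.132
endloop
endfacet

endsolid


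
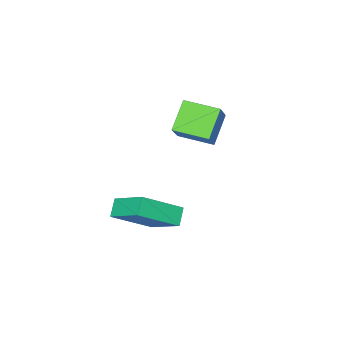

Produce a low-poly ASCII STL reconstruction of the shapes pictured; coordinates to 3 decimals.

solid 
facet normal -0.528 0.843 -0.099
outer loop
vertex -0.952 0.343 4.609
vertex -0.003 0.827 3.67
vertex -1.743 -0.285 3.487
endloop
endfacet
facet normal -0.668 -0.341 0.662
outer loop
vertex -0.977 -1.507 3.63
vertex -0.952 0.343 4.609
vertex -1.743 -0.285 3.487
endloop
endfacet
facet normal -0.529 0.843 -0.099
outer loop
vertex -1.743 -0.285 3.487
vertex -0.003 0.827 3.67
vertex -0.794 0.2 2.547
endloop
endfacet
facet normal -0.524 -0.416 -0.743
outer loop
vertex -0.794 0.2 2.547
vertex -0.977 -1.507 3.63
vertex -1.743 -0.285 3.487
endloop
endfacet
facet normal 0.524 0.415 0.744
outer loop
vertex -0.952 0.343 4.609
vertex 0.763 -0.395 3.813
vertex -0.003 0.827 3.67
endloop
endfacet
facet normal -0.668 -0.341 0.661
outer loop
vertex -0.186 -0.88 4.753
vertex -0.952 0.343 4.609
vertex -0.977 -1.507 3.63
endloop
endfacet
facet normal 0.524 0.416 0.743
outer loop
vertex -0.186 -0.88 4.753
vertex 0.763 -0.395 3.813
vertex -0.952 0.343 4.609
endloop
endfacet
facet normal 0.668 0.341 -0.661
outer loop
vertex -0.003 0.827 3.67
vertex 0.763 -0.395 3.813
vertex -0.794 0.2 2.547
endloop
endfacet
facet normal -0.524 -0.416 -0.744
outer loop
vertex -0.028 -1.023 2.691
vertex -0.977 -1.507 3.63
vertex -0.794 0.2 2.547
endloop
endfacet
facet normal 0.668 0.341 -0.662
outer loop
vertex -0.794 0.2 2.547
vertex 0.763 -0.395 3.813
vertex -0.028 -1.023 2.691
endloop
endfacet
facet normal 0.528 -0.843 0.099
outer loop
vertex -0.028 -1.023 2.691
vertex -0.186 -0.88 4.753
vertex -0.977 -1.507 3.63
endloop
endfacet
facet normal 0.529 -0.843 0.099
outer loop
vertex 0.763 -0.395 3.813
vertex -0.186 -0.88 4.753
vertex -0.028 -1.023 2.691
endloop
endfacet
facet normal -0.776 0.312 -0.547
outer loop
vertex 2.452 0.772 0.904
vertex 2.326 2.214 1.906
vertex 2.953 1.157 0.413
endloop
endfacet
facet normal 0.072 -0.819 -0.569
outer loop
vertex 4.374 0.586 1.414
vertex 2.452 0.772 0.904
vertex 2.953 1.157 0.413
endloop
endfacet
facet normal -0.777 0.312 -0.547
outer loop
vertex 2.953 1.157 0.413
vertex 2.326 2.214 1.906
vertex 2.826 2.599 1.415
endloop
endfacet
facet normal 0.626 0.482 -0.614
outer loop
vertex 2.826 2.599 1.415
vertex 4.374 0.586 1.414
vertex 2.953 1.157 0.413
endloop
endfacet
facet normal -0.626 -0.481 0.614
outer loop
vertex 2.452 0.772 0.904
vertex 3.747 1.643 2.907
vertex 2.326 2.214 1.906
endloop
endfacet
facet normal 0.072 -0.819 -0.569
outer loop
vertex 3.874 0.201 1.905
vertex 2.452 0.772 0.904
vertex 4.374 0.586 1.414
endloop
endfacet
facet normal -0.625 -0.482 0.614
outer loop
vertex 3.874 0.201 1.905
vertex 3.747 1.643 2.907
vertex 2.452 0.772 0.904
endloop
endfacet
facet normal -0.072 0.819 0.569
outer loop
vertex 2.326 2.214 1.906
vertex 3.747 1.643 2.907
vertex 2.826 2.599 1.415
endloop
endfacet
facet normal 0.626 0.481 -0.614
outer loop
vertex 4.248 2.028 2.416
vertex 4.374 0.586 1.414
vertex 2.826 2.599 1.415
endloop
endfacet
facet normal -0.072 0.819 0.569
outer loop
vertex 2.826 2.599 1.415
vertex 3.747 1.643 2.907
vertex 4.248 2.028 2.416
endloop
endfacet
facet normal 0.777 -0.312 0.547
outer loop
vertex 4.248 2.028 2.416
vertex 3.874 0.201 1.905
vertex 4.374 0.586 1.414
endloop
endfacet
facet normal 0.776 -0.312 0.548
outer loop
vertex 3.747 1.643 2.907
vertex 3.874 0.201 1.905
vertex 4.248 2.028 2.416
endloop
endfacet

endsolid


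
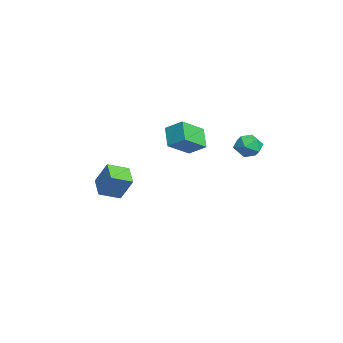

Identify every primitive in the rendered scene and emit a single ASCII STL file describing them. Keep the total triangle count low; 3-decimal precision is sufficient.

solid 
facet normal -0.948 0.015 0.318
outer loop
vertex 2.891 3.366 2.999
vertex 3.023 2.594 3.43
vertex 3.175 3.37 3.846
endloop
endfacet
facet normal -0.698 0.678 0.231
outer loop
vertex 2.891 3.366 2.999
vertex 3.175 3.37 3.846
vertex 3.529 3.937 3.253
endloop
endfacet
facet normal -0.490 0.747 -0.449
outer loop
vertex 2.891 3.366 2.999
vertex 3.529 3.937 3.253
vertex 3.596 3.511 2.47
endloop
endfacet
facet normal -0.612 0.128 -0.781
outer loop
vertex 2.891 3.366 2.999
vertex 3.596 3.511 2.47
vertex 3.284 2.681 2.579
endloop
endfacet
facet normal -0.894 -0.325 -0.308
outer loop
vertex 2.891 3.366 2.999
vertex 3.284 2.681 2.579
vertex 3.023 2.594 3.43
endloop
endfacet
facet normal -0.124 0.753 0.646
outer loop
vertex 3.529 3.937 3.253
vertex 3.175 3.37 3.846
vertex 4.056 3.519 3.841
endloop
endfacet
facet normal -0.526 -0.319 0.788
outer loop
vertex 3.175 3.37 3.846
vertex 3.023 2.594 3.43
vertex 3.744 2.689 3.95
endloop
endfacet
facet normal -0.440 -0.870 -0.224
outer loop
vertex 3.023 2.594 3.43
vertex 3.284 2.681 2.579
vertex 3.811 2.263 3.167
endloop
endfacet
facet normal 0.017 -0.137 -0.990
outer loop
vertex 3.284 2.681 2.579
vertex 3.596 3.511 2.47
vertex 4.165 2.83 2.574
endloop
endfacet
facet normal 0.213 0.866 -0.453
outer loop
vertex 3.596 3.511 2.47
vertex 3.529 3.937 3.253
vertex 4.317 3.606 2.99
endloop
endfacet
facet normal 0.612 -0.128 0.781
outer loop
vertex 4.449 2.834 3.421
vertex 4.056 3.519 3.841
vertex 3.744 2.689 3.95
endloop
endfacet
facet normal 0.490 -0.747 0.449
outer loop
vertex 4.449 2.834 3.421
vertex 3.744 2.689 3.95
vertex 3.811 2.263 3.167
endloop
endfacet
facet normal 0.698 -0.678 -0.231
outer loop
vertex 4.449 2.834 3.421
vertex 3.811 2.263 3.167
vertex 4.165 2.83 2.574
endloop
endfacet
facet normal 0.948 -0.015 -0.318
outer loop
vertex 4.449 2.834 3.421
vertex 4.165 2.83 2.574
vertex 4.317 3.606 2.99
endloop
endfacet
facet normal 0.894 0.325 0.308
outer loop
vertex 4.449 2.834 3.421
vertex 4.317 3.606 2.99
vertex 4.056 3.519 3.841
endloop
endfacet
facet normal -0.017 0.137 0.990
outer loop
vertex 3.744 2.689 3.95
vertex 4.056 3.519 3.841
vertex 3.175 3.37 3.846
endloop
endfacet
facet normal -0.213 -0.866 0.453
outer loop
vertex 3.811 2.263 3.167
vertex 3.744 2.689 3.95
vertex 3.023 2.594 3.43
endloop
endfacet
facet normal 0.124 -0.753 -0.646
outer loop
vertex 4.165 2.83 2.574
vertex 3.811 2.263 3.167
vertex 3.284 2.681 2.579
endloop
endfacet
facet normal 0.526 0.319 -0.788
outer loop
vertex 4.317 3.606 2.99
vertex 4.165 2.83 2.574
vertex 3.596 3.511 2.47
endloop
endfacet
facet normal 0.440 0.870 0.224
outer loop
vertex 4.056 3.519 3.841
vertex 4.317 3.606 2.99
vertex 3.529 3.937 3.253
endloop
endfacet
facet normal -0.501 0.698 -0.512
outer loop
vertex -1.021 1.184 2.863
vertex 0.059 1.229 1.866
vertex -1.601 0.275 2.192
endloop
endfacet
facet normal -0.735 -0.031 0.677
outer loop
vertex -0.679 -1.009 3.134
vertex -1.021 1.184 2.863
vertex -1.601 0.275 2.192
endloop
endfacet
facet normal -0.501 0.698 -0.512
outer loop
vertex -1.601 0.275 2.192
vertex 0.059 1.229 1.866
vertex -0.522 0.32 1.196
endloop
endfacet
facet normal -0.457 -0.716 -0.528
outer loop
vertex -0.522 0.32 1.196
vertex -0.679 -1.009 3.134
vertex -1.601 0.275 2.192
endloop
endfacet
facet normal 0.457 0.716 0.528
outer loop
vertex -1.021 1.184 2.863
vertex 0.981 -0.055 2.808
vertex 0.059 1.229 1.866
endloop
endfacet
facet normal -0.734 -0.031 0.678
outer loop
vertex -0.098 -0.1 3.804
vertex -1.021 1.184 2.863
vertex -0.679 -1.009 3.134
endloop
endfacet
facet normal 0.457 0.716 0.528
outer loop
vertex -0.098 -0.1 3.804
vertex 0.981 -0.055 2.808
vertex -1.021 1.184 2.863
endloop
endfacet
facet normal 0.735 0.030 -0.678
outer loop
vertex 0.059 1.229 1.866
vertex 0.981 -0.055 2.808
vertex -0.522 0.32 1.196
endloop
endfacet
facet normal -0.457 -0.716 -0.528
outer loop
vertex 0.401 -0.964 2.137
vertex -0.679 -1.009 3.134
vertex -0.522 0.32 1.196
endloop
endfacet
facet normal 0.735 0.031 -0.678
outer loop
vertex -0.522 0.32 1.196
vertex 0.981 -0.055 2.808
vertex 0.401 -0.964 2.137
endloop
endfacet
facet normal 0.501 -0.698 0.512
outer loop
vertex 0.401 -0.964 2.137
vertex -0.098 -0.1 3.804
vertex -0.679 -1.009 3.134
endloop
endfacet
facet normal 0.501 -0.698 0.512
outer loop
vertex 0.981 -0.055 2.808
vertex -0.098 -0.1 3.804
vertex 0.401 -0.964 2.137
endloop
endfacet
facet normal -0.299 -0.406 -0.863
outer loop
vertex -3.208 -4.668 -2.904
vertex -4.608 -4.806 -2.354
vertex -3.53 -3.377 -3.4
endloop
endfacet
facet normal 0.927 0.091 -0.364
outer loop
vertex -3.012 -2.674 -1.906
vertex -3.208 -4.668 -2.904
vertex -3.53 -3.377 -3.4
endloop
endfacet
facet normal -0.299 -0.406 -0.863
outer loop
vertex -3.53 -3.377 -3.4
vertex -4.608 -4.806 -2.354
vertex -4.929 -3.515 -2.85
endloop
endfacet
facet normal -0.227 0.909 -0.349
outer loop
vertex -4.929 -3.515 -2.85
vertex -3.012 -2.674 -1.906
vertex -3.53 -3.377 -3.4
endloop
endfacet
facet normal 0.227 -0.909 0.349
outer loop
vertex -3.208 -4.668 -2.904
vertex -4.09 -4.103 -0.86
vertex -4.608 -4.806 -2.354
endloop
endfacet
facet normal 0.927 0.091 -0.364
outer loop
vertex -2.691 -3.965 -1.41
vertex -3.208 -4.668 -2.904
vertex -3.012 -2.674 -1.906
endloop
endfacet
facet normal 0.227 -0.909 0.349
outer loop
vertex -2.691 -3.965 -1.41
vertex -4.09 -4.103 -0.86
vertex -3.208 -4.668 -2.904
endloop
endfacet
facet normal -0.927 -0.091 0.364
outer loop
vertex -4.608 -4.806 -2.354
vertex -4.09 -4.103 -0.86
vertex -4.929 -3.515 -2.85
endloop
endfacet
facet normal -0.227 0.909 -0.349
outer loop
vertex -4.412 -2.812 -1.356
vertex -3.012 -2.674 -1.906
vertex -4.929 -3.515 -2.85
endloop
endfacet
facet normal -0.927 -0.091 0.364
outer loop
vertex -4.929 -3.515 -2.85
vertex -4.09 -4.103 -0.86
vertex -4.412 -2.812 -1.356
endloop
endfacet
facet normal 0.299 0.406 0.863
outer loop
vertex -4.412 -2.812 -1.356
vertex -2.691 -3.965 -1.41
vertex -3.012 -2.674 -1.906
endloop
endfacet
facet normal 0.299 0.406 0.863
outer loop
vertex -4.09 -4.103 -0.86
vertex -2.691 -3.965 -1.41
vertex -4.412 -2.812 -1.356
endloop
endfacet

endsolid


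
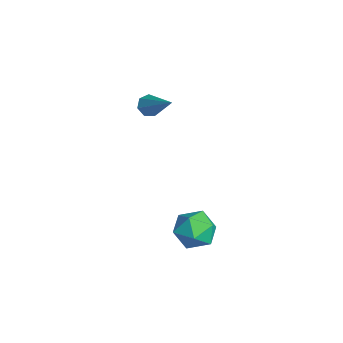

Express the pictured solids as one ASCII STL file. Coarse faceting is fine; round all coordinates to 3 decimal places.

solid 
facet normal -0.758 -0.273 -0.592
outer loop
vertex -2.623 -0.537 0.728
vertex -2.936 -0.695 1.202
vertex -2.916 -0.17 0.934
endloop
endfacet
facet normal 0.497 0.691 -0.525
outer loop
vertex -2.623 -0.537 0.728
vertex -2.916 -0.17 0.934
vertex -1.404 -0.145 2.398
endloop
endfacet
facet normal -0.759 -0.273 -0.591
outer loop
vertex -2.916 -0.17 0.934
vertex -2.936 -0.695 1.202
vertex -3.223 -0.199 1.342
endloop
endfacet
facet normal -0.049 0.998 0.034
outer loop
vertex -2.916 -0.17 0.934
vertex -3.223 -0.199 1.342
vertex -1.404 -0.145 2.398
endloop
endfacet
facet normal -0.759 -0.272 -0.592
outer loop
vertex -3.223 -0.199 1.342
vertex -2.936 -0.695 1.202
vertex -3.315 -0.602 1.645
endloop
endfacet
facet normal -0.413 0.606 0.680
outer loop
vertex -3.223 -0.199 1.342
vertex -3.315 -0.602 1.645
vertex -1.404 -0.145 2.398
endloop
endfacet
facet normal -0.758 -0.274 -0.591
outer loop
vertex -3.315 -0.602 1.645
vertex -2.936 -0.695 1.202
vertex -3.121 -1.075 1.615
endloop
endfacet
facet normal -0.320 -0.190 0.928
outer loop
vertex -3.315 -0.602 1.645
vertex -3.121 -1.075 1.615
vertex -1.404 -0.145 2.398
endloop
endfacet
facet normal -0.759 -0.273 -0.591
outer loop
vertex -3.121 -1.075 1.615
vertex -2.936 -0.695 1.202
vertex -2.788 -1.262 1.274
endloop
endfacet
facet normal 0.160 -0.791 0.590
outer loop
vertex -3.121 -1.075 1.615
vertex -2.788 -1.262 1.274
vertex -1.404 -0.145 2.398
endloop
endfacet
facet normal -0.760 -0.273 -0.590
outer loop
vertex -2.788 -1.262 1.274
vertex -2.936 -0.695 1.202
vertex -2.567 -1.023 0.879
endloop
endfacet
facet normal 0.664 -0.744 -0.078
outer loop
vertex -2.788 -1.262 1.274
vertex -2.567 -1.023 0.879
vertex -1.404 -0.145 2.398
endloop
endfacet
facet normal -0.759 -0.271 -0.592
outer loop
vertex -2.567 -1.023 0.879
vertex -2.936 -0.695 1.202
vertex -2.623 -0.537 0.728
endloop
endfacet
facet normal 0.814 -0.085 -0.574
outer loop
vertex -2.567 -1.023 0.879
vertex -2.623 -0.537 0.728
vertex -1.404 -0.145 2.398
endloop
endfacet
facet normal -0.922 0.152 0.356
outer loop
vertex 1.885 -0.145 -2.699
vertex 2.022 -0.908 -2.02
vertex 2.278 0.058 -1.769
endloop
endfacet
facet normal -0.642 0.759 0.106
outer loop
vertex 1.885 -0.145 -2.699
vertex 2.278 0.058 -1.769
vertex 2.675 0.51 -2.606
endloop
endfacet
facet normal -0.477 0.658 -0.582
outer loop
vertex 1.885 -0.145 -2.699
vertex 2.675 0.51 -2.606
vertex 2.664 -0.177 -3.374
endloop
endfacet
facet normal -0.655 -0.010 -0.756
outer loop
vertex 1.885 -0.145 -2.699
vertex 2.664 -0.177 -3.374
vertex 2.26 -1.053 -3.012
endloop
endfacet
facet normal -0.930 -0.323 -0.176
outer loop
vertex 1.885 -0.145 -2.699
vertex 2.26 -1.053 -3.012
vertex 2.022 -0.908 -2.02
endloop
endfacet
facet normal -0.038 0.887 0.461
outer loop
vertex 2.675 0.51 -2.606
vertex 2.278 0.058 -1.769
vertex 3.3 0.153 -1.868
endloop
endfacet
facet normal -0.490 -0.095 0.867
outer loop
vertex 2.278 0.058 -1.769
vertex 2.022 -0.908 -2.02
vertex 2.896 -0.723 -1.506
endloop
endfacet
facet normal -0.501 -0.865 0.006
outer loop
vertex 2.022 -0.908 -2.02
vertex 2.26 -1.053 -3.012
vertex 2.885 -1.41 -2.274
endloop
endfacet
facet normal -0.057 -0.359 -0.932
outer loop
vertex 2.26 -1.053 -3.012
vertex 2.664 -0.177 -3.374
vertex 3.282 -0.958 -3.111
endloop
endfacet
facet normal 0.229 0.724 -0.651
outer loop
vertex 2.664 -0.177 -3.374
vertex 2.675 0.51 -2.606
vertex 3.538 0.008 -2.86
endloop
endfacet
facet normal 0.655 0.010 0.756
outer loop
vertex 3.675 -0.755 -2.181
vertex 3.3 0.153 -1.868
vertex 2.896 -0.723 -1.506
endloop
endfacet
facet normal 0.477 -0.658 0.582
outer loop
vertex 3.675 -0.755 -2.181
vertex 2.896 -0.723 -1.506
vertex 2.885 -1.41 -2.274
endloop
endfacet
facet normal 0.642 -0.759 -0.106
outer loop
vertex 3.675 -0.755 -2.181
vertex 2.885 -1.41 -2.274
vertex 3.282 -0.958 -3.111
endloop
endfacet
facet normal 0.922 -0.152 -0.356
outer loop
vertex 3.675 -0.755 -2.181
vertex 3.282 -0.958 -3.111
vertex 3.538 0.008 -2.86
endloop
endfacet
facet normal 0.930 0.323 0.176
outer loop
vertex 3.675 -0.755 -2.181
vertex 3.538 0.008 -2.86
vertex 3.3 0.153 -1.868
endloop
endfacet
facet normal 0.057 0.359 0.932
outer loop
vertex 2.896 -0.723 -1.506
vertex 3.3 0.153 -1.868
vertex 2.278 0.058 -1.769
endloop
endfacet
facet normal -0.229 -0.724 0.651
outer loop
vertex 2.885 -1.41 -2.274
vertex 2.896 -0.723 -1.506
vertex 2.022 -0.908 -2.02
endloop
endfacet
facet normal 0.038 -0.887 -0.461
outer loop
vertex 3.282 -0.958 -3.111
vertex 2.885 -1.41 -2.274
vertex 2.26 -1.053 -3.012
endloop
endfacet
facet normal 0.490 0.095 -0.867
outer loop
vertex 3.538 0.008 -2.86
vertex 3.282 -0.958 -3.111
vertex 2.664 -0.177 -3.374
endloop
endfacet
facet normal 0.501 0.865 -0.006
outer loop
vertex 3.3 0.153 -1.868
vertex 3.538 0.008 -2.86
vertex 2.675 0.51 -2.606
endloop
endfacet

endsolid


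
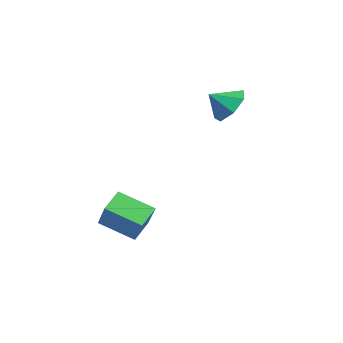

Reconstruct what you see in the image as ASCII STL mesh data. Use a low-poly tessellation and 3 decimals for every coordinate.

solid 
facet normal -0.661 0.015 -0.750
outer loop
vertex 3.202 -4.08 -2.896
vertex 2.55 -3.323 -2.306
vertex 4.101 -2.707 -3.661
endloop
endfacet
facet normal 0.562 -0.652 -0.509
outer loop
vertex 5.43 -2.737 -2.154
vertex 3.202 -4.08 -2.896
vertex 4.101 -2.707 -3.661
endloop
endfacet
facet normal -0.661 0.014 -0.750
outer loop
vertex 4.101 -2.707 -3.661
vertex 2.55 -3.323 -2.306
vertex 3.448 -1.951 -3.072
endloop
endfacet
facet normal 0.496 0.758 -0.423
outer loop
vertex 3.448 -1.951 -3.072
vertex 5.43 -2.737 -2.154
vertex 4.101 -2.707 -3.661
endloop
endfacet
facet normal -0.497 -0.758 0.423
outer loop
vertex 3.202 -4.08 -2.896
vertex 3.879 -3.353 -0.799
vertex 2.55 -3.323 -2.306
endloop
endfacet
facet normal 0.562 -0.652 -0.509
outer loop
vertex 4.532 -4.109 -1.388
vertex 3.202 -4.08 -2.896
vertex 5.43 -2.737 -2.154
endloop
endfacet
facet normal -0.496 -0.758 0.423
outer loop
vertex 4.532 -4.109 -1.388
vertex 3.879 -3.353 -0.799
vertex 3.202 -4.08 -2.896
endloop
endfacet
facet normal -0.562 0.652 0.509
outer loop
vertex 2.55 -3.323 -2.306
vertex 3.879 -3.353 -0.799
vertex 3.448 -1.951 -3.072
endloop
endfacet
facet normal 0.497 0.758 -0.423
outer loop
vertex 4.778 -1.98 -1.564
vertex 5.43 -2.737 -2.154
vertex 3.448 -1.951 -3.072
endloop
endfacet
facet normal -0.563 0.652 0.509
outer loop
vertex 3.448 -1.951 -3.072
vertex 3.879 -3.353 -0.799
vertex 4.778 -1.98 -1.564
endloop
endfacet
facet normal 0.662 -0.014 0.750
outer loop
vertex 4.778 -1.98 -1.564
vertex 4.532 -4.109 -1.388
vertex 5.43 -2.737 -2.154
endloop
endfacet
facet normal 0.661 -0.014 0.751
outer loop
vertex 3.879 -3.353 -0.799
vertex 4.532 -4.109 -1.388
vertex 4.778 -1.98 -1.564
endloop
endfacet
facet normal 0.116 0.777 -0.619
outer loop
vertex 1.697 1.801 1.837
vertex 1.119 2.406 2.488
vertex 2.167 2.25 2.488
endloop
endfacet
facet normal 0.595 -0.795 0.119
outer loop
vertex 1.697 1.801 1.837
vertex 2.167 2.25 2.488
vertex 0.981 1.474 3.232
endloop
endfacet
facet normal 0.116 0.776 -0.620
outer loop
vertex 2.167 2.25 2.488
vertex 1.119 2.406 2.488
vertex 1.848 2.817 3.138
endloop
endfacet
facet normal 0.657 -0.378 0.652
outer loop
vertex 2.167 2.25 2.488
vertex 1.848 2.817 3.138
vertex 0.981 1.474 3.232
endloop
endfacet
facet normal 0.115 0.776 -0.620
outer loop
vertex 1.848 2.817 3.138
vertex 1.119 2.406 2.488
vertex 0.98 3.074 3.299
endloop
endfacet
facet normal 0.170 -0.041 0.985
outer loop
vertex 1.848 2.817 3.138
vertex 0.98 3.074 3.299
vertex 0.981 1.474 3.232
endloop
endfacet
facet normal 0.114 0.776 -0.620
outer loop
vertex 0.98 3.074 3.299
vertex 1.119 2.406 2.488
vertex 0.216 2.828 2.85
endloop
endfacet
facet normal -0.498 -0.037 0.867
outer loop
vertex 0.98 3.074 3.299
vertex 0.216 2.828 2.85
vertex 0.981 1.474 3.232
endloop
endfacet
facet normal 0.114 0.776 -0.620
outer loop
vertex 0.216 2.828 2.85
vertex 1.119 2.406 2.488
vertex 0.132 2.264 2.128
endloop
endfacet
facet normal -0.845 -0.369 0.386
outer loop
vertex 0.216 2.828 2.85
vertex 0.132 2.264 2.128
vertex 0.981 1.474 3.232
endloop
endfacet
facet normal 0.114 0.776 -0.620
outer loop
vertex 0.132 2.264 2.128
vertex 1.119 2.406 2.488
vertex 0.791 1.807 1.677
endloop
endfacet
facet normal -0.610 -0.787 -0.094
outer loop
vertex 0.132 2.264 2.128
vertex 0.791 1.807 1.677
vertex 0.981 1.474 3.232
endloop
endfacet
facet normal 0.115 0.776 -0.620
outer loop
vertex 0.791 1.807 1.677
vertex 1.119 2.406 2.488
vertex 1.697 1.801 1.837
endloop
endfacet
facet normal 0.031 -0.977 -0.213
outer loop
vertex 0.791 1.807 1.677
vertex 1.697 1.801 1.837
vertex 0.981 1.474 3.232
endloop
endfacet

endsolid


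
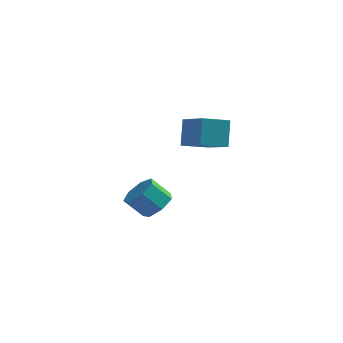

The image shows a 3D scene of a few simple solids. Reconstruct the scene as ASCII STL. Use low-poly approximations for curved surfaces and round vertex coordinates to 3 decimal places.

solid 
facet normal -0.783 -0.564 0.264
outer loop
vertex -0.529 -1.644 4.192
vertex -1.849 -0.222 3.313
vertex -0.436 -2.446 2.753
endloop
endfacet
facet normal 0.620 -0.668 0.412
outer loop
vertex 0.769 -1.578 2.347
vertex -0.529 -1.644 4.192
vertex -0.436 -2.446 2.753
endloop
endfacet
facet normal -0.783 -0.564 0.264
outer loop
vertex -0.436 -2.446 2.753
vertex -1.849 -0.222 3.313
vertex -1.756 -1.024 1.874
endloop
endfacet
facet normal 0.057 -0.486 -0.872
outer loop
vertex -1.756 -1.024 1.874
vertex 0.769 -1.578 2.347
vertex -0.436 -2.446 2.753
endloop
endfacet
facet normal -0.057 0.486 0.872
outer loop
vertex -0.529 -1.644 4.192
vertex -0.644 0.646 2.907
vertex -1.849 -0.222 3.313
endloop
endfacet
facet normal 0.620 -0.668 0.412
outer loop
vertex 0.676 -0.776 3.786
vertex -0.529 -1.644 4.192
vertex 0.769 -1.578 2.347
endloop
endfacet
facet normal -0.057 0.486 0.872
outer loop
vertex 0.676 -0.776 3.786
vertex -0.644 0.646 2.907
vertex -0.529 -1.644 4.192
endloop
endfacet
facet normal -0.620 0.668 -0.412
outer loop
vertex -1.849 -0.222 3.313
vertex -0.644 0.646 2.907
vertex -1.756 -1.024 1.874
endloop
endfacet
facet normal 0.057 -0.486 -0.872
outer loop
vertex -0.551 -0.156 1.468
vertex 0.769 -1.578 2.347
vertex -1.756 -1.024 1.874
endloop
endfacet
facet normal -0.620 0.668 -0.412
outer loop
vertex -1.756 -1.024 1.874
vertex -0.644 0.646 2.907
vertex -0.551 -0.156 1.468
endloop
endfacet
facet normal 0.783 0.564 -0.264
outer loop
vertex -0.551 -0.156 1.468
vertex 0.676 -0.776 3.786
vertex 0.769 -1.578 2.347
endloop
endfacet
facet normal 0.783 0.564 -0.264
outer loop
vertex -0.644 0.646 2.907
vertex 0.676 -0.776 3.786
vertex -0.551 -0.156 1.468
endloop
endfacet
facet normal 0.668 0.128 -0.733
outer loop
vertex -2.865 1.356 -2.927
vertex -3.376 0.664 -3.513
vertex -3.512 1.694 -3.457
endloop
endfacet
facet normal 0.200 0.918 0.342
outer loop
vertex -2.865 1.356 -2.927
vertex -3.512 1.694 -3.457
vertex -3.853 1.167 -1.842
endloop
endfacet
facet normal 0.200 0.918 0.342
outer loop
vertex -3.853 1.167 -1.842
vertex -3.512 1.694 -3.457
vertex -4.5 1.505 -2.372
endloop
endfacet
facet normal -0.668 -0.127 0.734
outer loop
vertex -3.853 1.167 -1.842
vertex -4.5 1.505 -2.372
vertex -4.364 0.476 -2.427
endloop
endfacet
facet normal 0.667 0.128 -0.734
outer loop
vertex -3.512 1.694 -3.457
vertex -3.376 0.664 -3.513
vertex -4.057 1.257 -4.029
endloop
endfacet
facet normal -0.436 0.866 -0.246
outer loop
vertex -3.512 1.694 -3.457
vertex -4.057 1.257 -4.029
vertex -4.5 1.505 -2.372
endloop
endfacet
facet normal -0.436 0.866 -0.246
outer loop
vertex -4.5 1.505 -2.372
vertex -4.057 1.257 -4.029
vertex -5.045 1.068 -2.944
endloop
endfacet
facet normal -0.668 -0.127 0.733
outer loop
vertex -4.5 1.505 -2.372
vertex -5.045 1.068 -2.944
vertex -4.364 0.476 -2.427
endloop
endfacet
facet normal 0.667 0.128 -0.734
outer loop
vertex -4.057 1.257 -4.029
vertex -3.376 0.664 -3.513
vertex -4.089 0.374 -4.212
endloop
endfacet
facet normal -0.744 0.161 -0.649
outer loop
vertex -4.057 1.257 -4.029
vertex -4.089 0.374 -4.212
vertex -5.045 1.068 -2.944
endloop
endfacet
facet normal -0.744 0.161 -0.649
outer loop
vertex -5.045 1.068 -2.944
vertex -4.089 0.374 -4.212
vertex -5.077 0.185 -3.127
endloop
endfacet
facet normal -0.668 -0.128 0.733
outer loop
vertex -5.045 1.068 -2.944
vertex -5.077 0.185 -3.127
vertex -4.364 0.476 -2.427
endloop
endfacet
facet normal 0.667 0.127 -0.734
outer loop
vertex -4.089 0.374 -4.212
vertex -3.376 0.664 -3.513
vertex -3.584 -0.29 -3.868
endloop
endfacet
facet normal -0.491 -0.665 -0.563
outer loop
vertex -4.089 0.374 -4.212
vertex -3.584 -0.29 -3.868
vertex -5.077 0.185 -3.127
endloop
endfacet
facet normal -0.491 -0.665 -0.563
outer loop
vertex -5.077 0.185 -3.127
vertex -3.584 -0.29 -3.868
vertex -4.572 -0.479 -2.783
endloop
endfacet
facet normal -0.668 -0.128 0.733
outer loop
vertex -5.077 0.185 -3.127
vertex -4.572 -0.479 -2.783
vertex -4.364 0.476 -2.427
endloop
endfacet
facet normal 0.668 0.127 -0.734
outer loop
vertex -3.584 -0.29 -3.868
vertex -3.376 0.664 -3.513
vertex -2.923 -0.236 -3.257
endloop
endfacet
facet normal 0.130 -0.990 -0.054
outer loop
vertex -3.584 -0.29 -3.868
vertex -2.923 -0.236 -3.257
vertex -4.572 -0.479 -2.783
endloop
endfacet
facet normal 0.130 -0.990 -0.054
outer loop
vertex -4.572 -0.479 -2.783
vertex -2.923 -0.236 -3.257
vertex -3.911 -0.425 -2.171
endloop
endfacet
facet normal -0.668 -0.128 0.733
outer loop
vertex -4.572 -0.479 -2.783
vertex -3.911 -0.425 -2.171
vertex -4.364 0.476 -2.427
endloop
endfacet
facet normal 0.668 0.128 -0.733
outer loop
vertex -2.923 -0.236 -3.257
vertex -3.376 0.664 -3.513
vertex -2.603 0.497 -2.838
endloop
endfacet
facet normal 0.655 -0.570 0.497
outer loop
vertex -2.923 -0.236 -3.257
vertex -2.603 0.497 -2.838
vertex -3.911 -0.425 -2.171
endloop
endfacet
facet normal 0.655 -0.570 0.497
outer loop
vertex -3.911 -0.425 -2.171
vertex -2.603 0.497 -2.838
vertex -3.591 0.308 -1.752
endloop
endfacet
facet normal -0.668 -0.128 0.733
outer loop
vertex -3.911 -0.425 -2.171
vertex -3.591 0.308 -1.752
vertex -4.364 0.476 -2.427
endloop
endfacet
facet normal 0.668 0.128 -0.733
outer loop
vertex -2.603 0.497 -2.838
vertex -3.376 0.664 -3.513
vertex -2.865 1.356 -2.927
endloop
endfacet
facet normal 0.686 0.279 0.672
outer loop
vertex -2.603 0.497 -2.838
vertex -2.865 1.356 -2.927
vertex -3.591 0.308 -1.752
endloop
endfacet
facet normal 0.685 0.279 0.673
outer loop
vertex -3.591 0.308 -1.752
vertex -2.865 1.356 -2.927
vertex -3.853 1.167 -1.842
endloop
endfacet
facet normal -0.668 -0.127 0.733
outer loop
vertex -3.591 0.308 -1.752
vertex -3.853 1.167 -1.842
vertex -4.364 0.476 -2.427
endloop
endfacet

endsolid


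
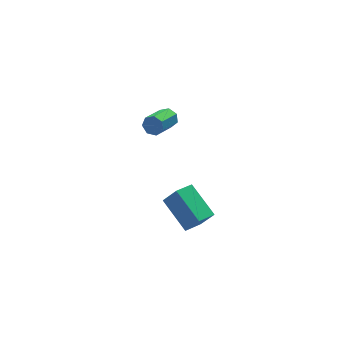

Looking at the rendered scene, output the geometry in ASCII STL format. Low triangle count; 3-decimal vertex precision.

solid 
facet normal 0.735 0.547 -0.400
outer loop
vertex -0.44 3.52 -2.66
vertex -0.838 3.772 -3.047
vertex -0.677 3.962 -2.491
endloop
endfacet
facet normal 0.508 -0.056 0.859
outer loop
vertex -0.44 3.52 -2.66
vertex -0.677 3.962 -2.491
vertex -1.684 2.596 -1.985
endloop
endfacet
facet normal 0.508 -0.056 0.859
outer loop
vertex -1.684 2.596 -1.985
vertex -0.677 3.962 -2.491
vertex -1.921 3.038 -1.816
endloop
endfacet
facet normal -0.736 -0.547 0.399
outer loop
vertex -1.684 2.596 -1.985
vertex -1.921 3.038 -1.816
vertex -2.082 2.848 -2.373
endloop
endfacet
facet normal 0.736 0.547 -0.400
outer loop
vertex -0.677 3.962 -2.491
vertex -0.838 3.772 -3.047
vertex -1.035 4.261 -2.741
endloop
endfacet
facet normal -0.033 0.618 0.786
outer loop
vertex -0.677 3.962 -2.491
vertex -1.035 4.261 -2.741
vertex -1.921 3.038 -1.816
endloop
endfacet
facet normal -0.033 0.618 0.786
outer loop
vertex -1.921 3.038 -1.816
vertex -1.035 4.261 -2.741
vertex -2.279 3.337 -2.066
endloop
endfacet
facet normal -0.736 -0.547 0.399
outer loop
vertex -1.921 3.038 -1.816
vertex -2.279 3.337 -2.066
vertex -2.082 2.848 -2.373
endloop
endfacet
facet normal 0.736 0.547 -0.400
outer loop
vertex -1.035 4.261 -2.741
vertex -0.838 3.772 -3.047
vertex -1.245 4.192 -3.222
endloop
endfacet
facet normal -0.549 0.827 0.121
outer loop
vertex -1.035 4.261 -2.741
vertex -1.245 4.192 -3.222
vertex -2.279 3.337 -2.066
endloop
endfacet
facet normal -0.549 0.827 0.121
outer loop
vertex -2.279 3.337 -2.066
vertex -1.245 4.192 -3.222
vertex -2.489 3.268 -2.547
endloop
endfacet
facet normal -0.735 -0.547 0.400
outer loop
vertex -2.279 3.337 -2.066
vertex -2.489 3.268 -2.547
vertex -2.082 2.848 -2.373
endloop
endfacet
facet normal 0.736 0.547 -0.399
outer loop
vertex -1.245 4.192 -3.222
vertex -0.838 3.772 -3.047
vertex -1.148 3.806 -3.572
endloop
endfacet
facet normal -0.652 0.413 -0.636
outer loop
vertex -1.245 4.192 -3.222
vertex -1.148 3.806 -3.572
vertex -2.489 3.268 -2.547
endloop
endfacet
facet normal -0.652 0.413 -0.636
outer loop
vertex -2.489 3.268 -2.547
vertex -1.148 3.806 -3.572
vertex -2.392 2.882 -2.897
endloop
endfacet
facet normal -0.735 -0.547 0.400
outer loop
vertex -2.489 3.268 -2.547
vertex -2.392 2.882 -2.897
vertex -2.082 2.848 -2.373
endloop
endfacet
facet normal 0.736 0.547 -0.399
outer loop
vertex -1.148 3.806 -3.572
vertex -0.838 3.772 -3.047
vertex -0.818 3.395 -3.527
endloop
endfacet
facet normal -0.264 -0.312 -0.913
outer loop
vertex -1.148 3.806 -3.572
vertex -0.818 3.395 -3.527
vertex -2.392 2.882 -2.897
endloop
endfacet
facet normal -0.264 -0.312 -0.913
outer loop
vertex -2.392 2.882 -2.897
vertex -0.818 3.395 -3.527
vertex -2.062 2.471 -2.852
endloop
endfacet
facet normal -0.736 -0.547 0.400
outer loop
vertex -2.392 2.882 -2.897
vertex -2.062 2.471 -2.852
vertex -2.082 2.848 -2.373
endloop
endfacet
facet normal 0.736 0.547 -0.399
outer loop
vertex -0.818 3.395 -3.527
vertex -0.838 3.772 -3.047
vertex -0.503 3.267 -3.121
endloop
endfacet
facet normal 0.323 -0.802 -0.503
outer loop
vertex -0.818 3.395 -3.527
vertex -0.503 3.267 -3.121
vertex -2.062 2.471 -2.852
endloop
endfacet
facet normal 0.323 -0.802 -0.502
outer loop
vertex -2.062 2.471 -2.852
vertex -0.503 3.267 -3.121
vertex -1.747 2.344 -2.446
endloop
endfacet
facet normal -0.736 -0.547 0.400
outer loop
vertex -2.062 2.471 -2.852
vertex -1.747 2.344 -2.446
vertex -2.082 2.848 -2.373
endloop
endfacet
facet normal 0.735 0.547 -0.400
outer loop
vertex -0.503 3.267 -3.121
vertex -0.838 3.772 -3.047
vertex -0.44 3.52 -2.66
endloop
endfacet
facet normal 0.666 -0.688 0.287
outer loop
vertex -0.503 3.267 -3.121
vertex -0.44 3.52 -2.66
vertex -1.747 2.344 -2.446
endloop
endfacet
facet normal 0.666 -0.689 0.285
outer loop
vertex -1.747 2.344 -2.446
vertex -0.44 3.52 -2.66
vertex -1.684 2.596 -1.985
endloop
endfacet
facet normal -0.736 -0.547 0.399
outer loop
vertex -1.747 2.344 -2.446
vertex -1.684 2.596 -1.985
vertex -2.082 2.848 -2.373
endloop
endfacet
facet normal -0.427 0.369 -0.825
outer loop
vertex -3.305 -3.607 -4.443
vertex -3.692 -1.87 -3.466
vertex -2.28 -3.186 -4.785
endloop
endfacet
facet normal 0.191 -0.855 -0.482
outer loop
vertex -1.768 -3.63 -3.794
vertex -3.305 -3.607 -4.443
vertex -2.28 -3.186 -4.785
endloop
endfacet
facet normal -0.427 0.369 -0.825
outer loop
vertex -2.28 -3.186 -4.785
vertex -3.692 -1.87 -3.466
vertex -2.667 -1.45 -3.808
endloop
endfacet
facet normal 0.884 0.363 -0.294
outer loop
vertex -2.667 -1.45 -3.808
vertex -1.768 -3.63 -3.794
vertex -2.28 -3.186 -4.785
endloop
endfacet
facet normal -0.884 -0.363 0.294
outer loop
vertex -3.305 -3.607 -4.443
vertex -3.18 -2.314 -2.475
vertex -3.692 -1.87 -3.466
endloop
endfacet
facet normal 0.190 -0.856 -0.481
outer loop
vertex -2.793 -4.05 -3.452
vertex -3.305 -3.607 -4.443
vertex -1.768 -3.63 -3.794
endloop
endfacet
facet normal -0.884 -0.363 0.295
outer loop
vertex -2.793 -4.05 -3.452
vertex -3.18 -2.314 -2.475
vertex -3.305 -3.607 -4.443
endloop
endfacet
facet normal -0.190 0.856 0.481
outer loop
vertex -3.692 -1.87 -3.466
vertex -3.18 -2.314 -2.475
vertex -2.667 -1.45 -3.808
endloop
endfacet
facet normal 0.884 0.363 -0.295
outer loop
vertex -2.155 -1.893 -2.817
vertex -1.768 -3.63 -3.794
vertex -2.667 -1.45 -3.808
endloop
endfacet
facet normal -0.191 0.856 0.481
outer loop
vertex -2.667 -1.45 -3.808
vertex -3.18 -2.314 -2.475
vertex -2.155 -1.893 -2.817
endloop
endfacet
facet normal 0.427 -0.369 0.826
outer loop
vertex -2.155 -1.893 -2.817
vertex -2.793 -4.05 -3.452
vertex -1.768 -3.63 -3.794
endloop
endfacet
facet normal 0.427 -0.369 0.825
outer loop
vertex -3.18 -2.314 -2.475
vertex -2.793 -4.05 -3.452
vertex -2.155 -1.893 -2.817
endloop
endfacet

endsolid
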